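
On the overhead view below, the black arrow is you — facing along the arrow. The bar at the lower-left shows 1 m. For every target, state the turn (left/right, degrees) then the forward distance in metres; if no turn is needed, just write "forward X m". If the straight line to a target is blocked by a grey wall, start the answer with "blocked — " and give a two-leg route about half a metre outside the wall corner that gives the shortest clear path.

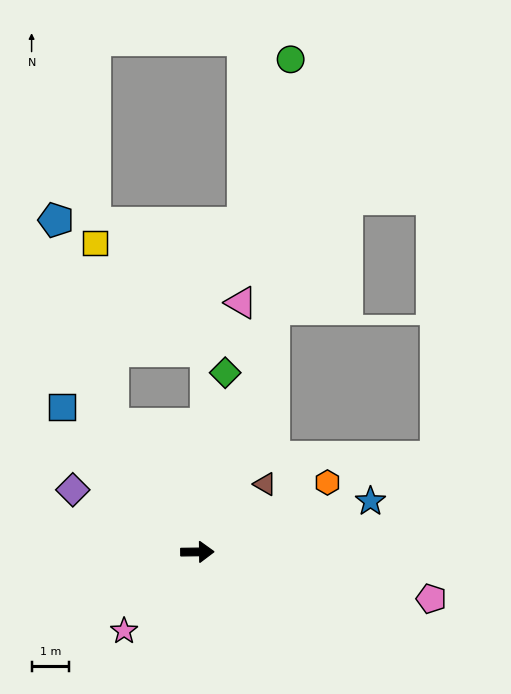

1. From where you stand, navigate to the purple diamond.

turn left 153°, forward 3.7 m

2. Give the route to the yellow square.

blocked — turn left 123°, forward 4.0 m, then turn right 28°, forward 4.8 m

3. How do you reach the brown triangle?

turn left 44°, forward 2.5 m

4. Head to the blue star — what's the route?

turn left 16°, forward 4.8 m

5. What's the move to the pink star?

turn right 134°, forward 2.9 m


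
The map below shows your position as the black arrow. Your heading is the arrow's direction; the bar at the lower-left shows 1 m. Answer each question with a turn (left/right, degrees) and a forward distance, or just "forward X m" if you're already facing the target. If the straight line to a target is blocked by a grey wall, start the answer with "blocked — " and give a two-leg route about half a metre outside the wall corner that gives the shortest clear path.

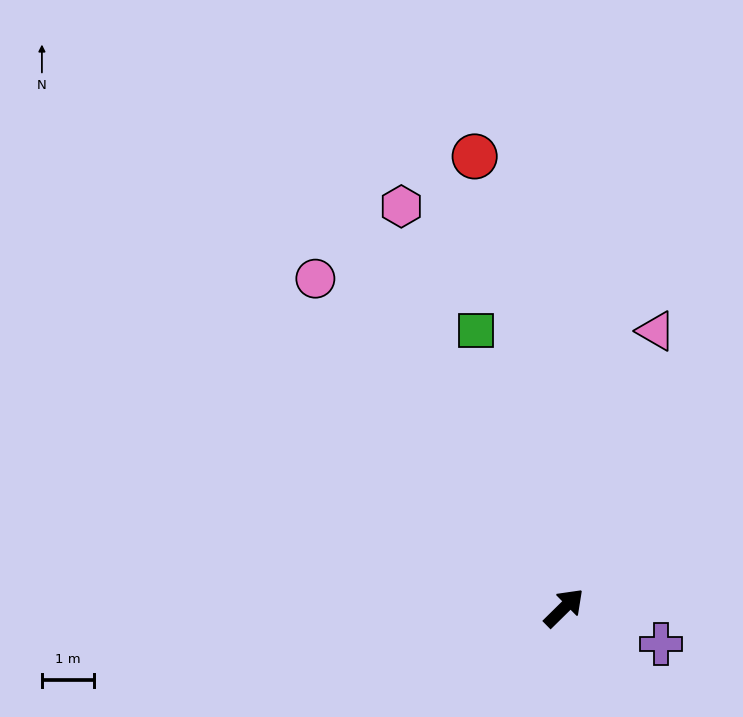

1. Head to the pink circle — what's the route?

turn left 82°, forward 7.9 m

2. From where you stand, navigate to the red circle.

turn left 57°, forward 8.8 m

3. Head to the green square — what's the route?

turn left 63°, forward 5.6 m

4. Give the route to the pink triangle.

turn left 27°, forward 5.6 m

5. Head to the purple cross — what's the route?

turn right 65°, forward 2.0 m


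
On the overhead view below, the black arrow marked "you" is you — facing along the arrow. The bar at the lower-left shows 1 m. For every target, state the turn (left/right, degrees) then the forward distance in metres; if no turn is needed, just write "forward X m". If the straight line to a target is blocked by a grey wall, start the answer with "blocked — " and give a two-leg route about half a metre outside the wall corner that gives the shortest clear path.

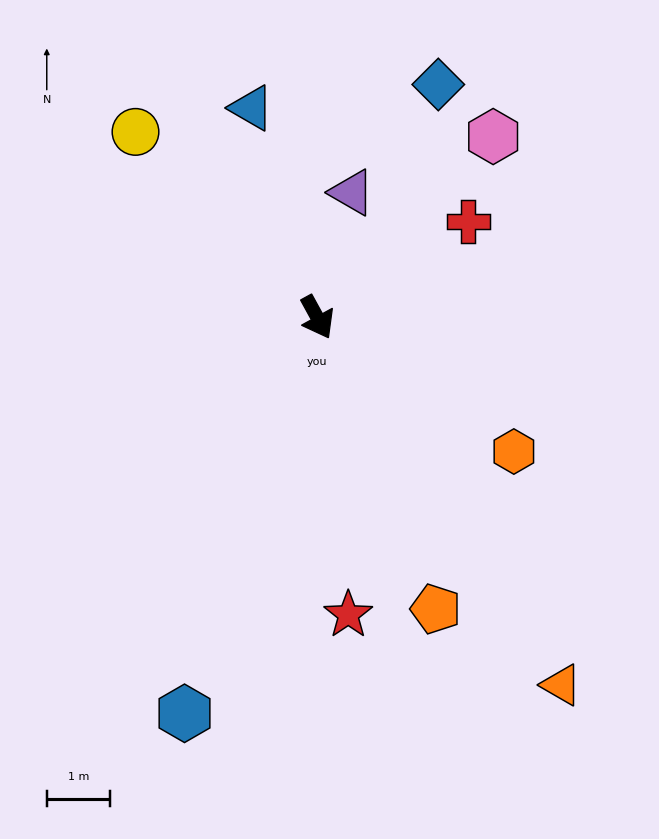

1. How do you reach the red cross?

turn left 94°, forward 2.8 m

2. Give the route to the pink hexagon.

turn left 107°, forward 4.0 m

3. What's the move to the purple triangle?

turn left 136°, forward 2.1 m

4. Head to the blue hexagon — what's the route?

turn right 47°, forward 6.6 m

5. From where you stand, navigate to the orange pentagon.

turn right 7°, forward 5.0 m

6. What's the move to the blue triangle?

turn left 169°, forward 3.5 m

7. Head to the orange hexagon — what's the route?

turn left 27°, forward 3.8 m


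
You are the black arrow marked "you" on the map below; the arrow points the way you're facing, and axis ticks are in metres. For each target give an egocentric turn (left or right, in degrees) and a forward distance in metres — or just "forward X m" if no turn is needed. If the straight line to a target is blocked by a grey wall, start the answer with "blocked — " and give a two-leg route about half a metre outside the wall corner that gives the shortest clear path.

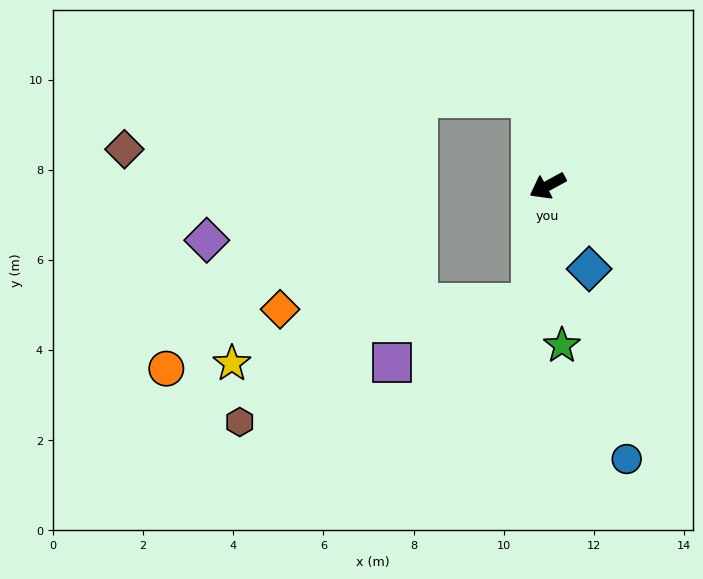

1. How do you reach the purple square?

blocked — turn left 53°, forward 2.6 m, then turn right 58°, forward 3.3 m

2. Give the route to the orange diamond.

blocked — turn left 53°, forward 2.6 m, then turn right 80°, forward 5.6 m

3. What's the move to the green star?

turn left 67°, forward 3.6 m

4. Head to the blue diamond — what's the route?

turn left 88°, forward 2.1 m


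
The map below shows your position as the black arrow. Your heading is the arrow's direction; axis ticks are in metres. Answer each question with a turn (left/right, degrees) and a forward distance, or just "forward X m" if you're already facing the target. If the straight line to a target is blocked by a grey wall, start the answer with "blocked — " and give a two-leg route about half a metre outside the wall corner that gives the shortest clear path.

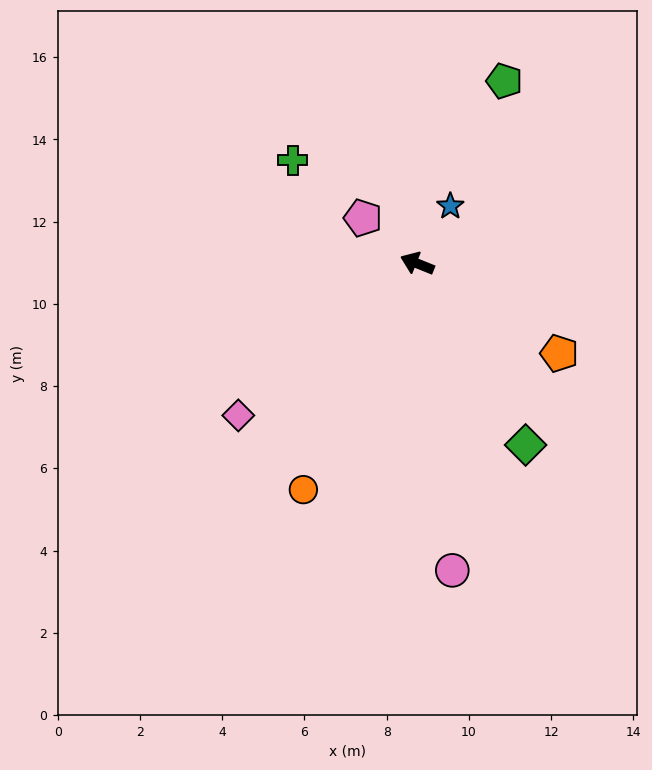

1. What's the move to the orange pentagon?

turn left 170°, forward 4.1 m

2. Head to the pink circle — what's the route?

turn left 118°, forward 7.5 m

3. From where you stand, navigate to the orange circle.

turn left 85°, forward 6.2 m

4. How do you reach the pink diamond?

turn left 62°, forward 5.7 m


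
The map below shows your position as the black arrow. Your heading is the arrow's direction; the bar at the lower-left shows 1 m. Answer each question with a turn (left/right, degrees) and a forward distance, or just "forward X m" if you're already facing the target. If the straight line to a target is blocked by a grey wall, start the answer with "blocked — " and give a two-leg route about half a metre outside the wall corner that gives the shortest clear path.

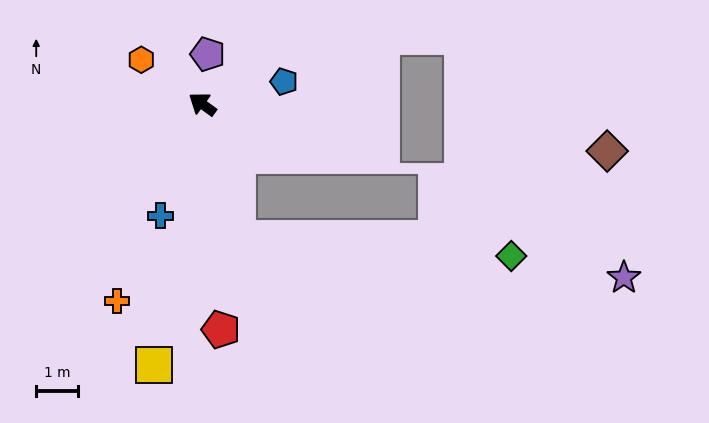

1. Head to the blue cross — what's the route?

turn left 105°, forward 2.8 m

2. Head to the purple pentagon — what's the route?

turn right 60°, forward 1.2 m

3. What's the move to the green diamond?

blocked — turn left 141°, forward 3.3 m, then turn left 71°, forward 6.5 m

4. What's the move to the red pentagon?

turn left 131°, forward 5.4 m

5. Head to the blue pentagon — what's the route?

turn right 129°, forward 2.0 m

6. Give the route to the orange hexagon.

forward 1.8 m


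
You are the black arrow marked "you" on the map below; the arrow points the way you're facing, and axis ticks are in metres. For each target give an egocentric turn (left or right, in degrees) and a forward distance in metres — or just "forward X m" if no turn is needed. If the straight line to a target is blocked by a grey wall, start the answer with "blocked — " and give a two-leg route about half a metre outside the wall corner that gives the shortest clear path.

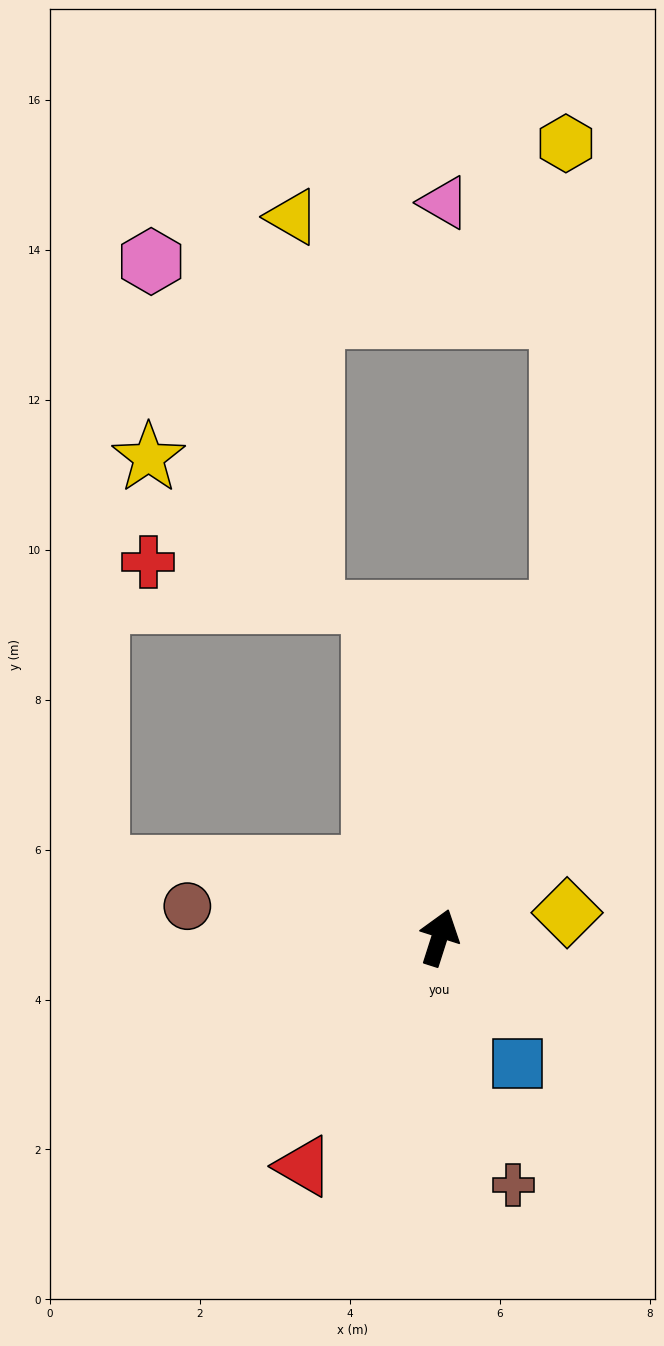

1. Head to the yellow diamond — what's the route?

turn right 61°, forward 1.7 m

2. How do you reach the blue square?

turn right 131°, forward 2.0 m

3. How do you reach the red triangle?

turn left 167°, forward 3.5 m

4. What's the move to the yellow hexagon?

blocked — turn right 3°, forward 4.6 m, then turn left 20°, forward 6.3 m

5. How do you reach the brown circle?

turn left 101°, forward 3.4 m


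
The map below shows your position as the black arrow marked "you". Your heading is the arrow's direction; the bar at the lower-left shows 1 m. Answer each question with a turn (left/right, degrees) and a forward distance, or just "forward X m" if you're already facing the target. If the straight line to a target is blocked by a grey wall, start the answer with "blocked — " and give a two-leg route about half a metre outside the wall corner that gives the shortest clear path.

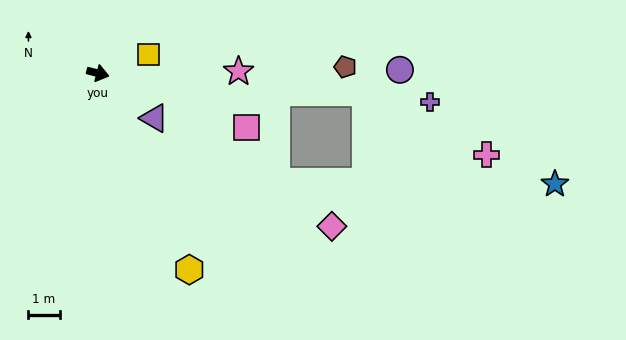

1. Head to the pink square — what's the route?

turn right 6°, forward 5.1 m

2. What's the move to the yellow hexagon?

turn right 51°, forward 6.9 m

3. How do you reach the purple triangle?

turn right 24°, forward 2.3 m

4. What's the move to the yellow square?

turn left 35°, forward 1.7 m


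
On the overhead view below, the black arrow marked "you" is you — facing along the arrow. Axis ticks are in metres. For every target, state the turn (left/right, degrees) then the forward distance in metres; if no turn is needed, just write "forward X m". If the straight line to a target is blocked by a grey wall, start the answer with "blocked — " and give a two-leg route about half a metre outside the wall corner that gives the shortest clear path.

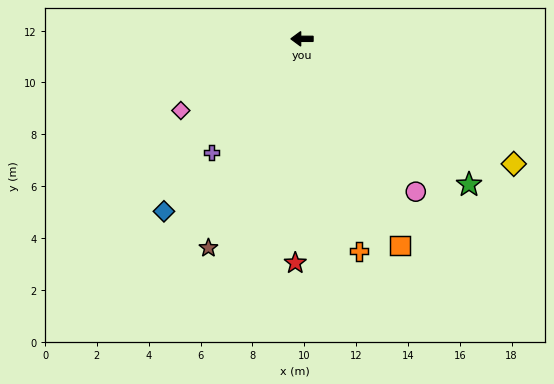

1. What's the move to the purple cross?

turn left 52°, forward 5.6 m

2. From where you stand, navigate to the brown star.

turn left 66°, forward 8.8 m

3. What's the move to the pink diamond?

turn left 31°, forward 5.4 m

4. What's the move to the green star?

turn left 139°, forward 8.6 m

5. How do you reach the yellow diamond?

turn left 149°, forward 9.5 m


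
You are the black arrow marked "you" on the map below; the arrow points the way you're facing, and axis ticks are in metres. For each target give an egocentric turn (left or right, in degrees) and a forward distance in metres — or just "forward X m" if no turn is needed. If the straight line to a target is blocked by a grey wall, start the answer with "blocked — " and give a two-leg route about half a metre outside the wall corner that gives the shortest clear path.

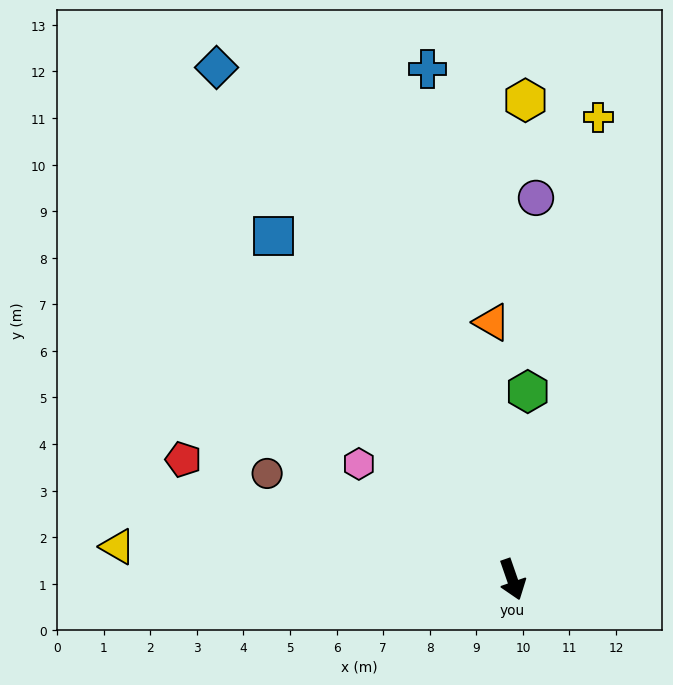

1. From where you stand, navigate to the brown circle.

turn right 133°, forward 5.7 m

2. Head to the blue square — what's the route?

turn right 164°, forward 9.0 m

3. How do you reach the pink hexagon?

turn right 146°, forward 4.1 m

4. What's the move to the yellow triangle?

turn right 114°, forward 8.5 m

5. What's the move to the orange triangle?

turn left 165°, forward 5.5 m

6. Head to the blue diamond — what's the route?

turn right 169°, forward 12.7 m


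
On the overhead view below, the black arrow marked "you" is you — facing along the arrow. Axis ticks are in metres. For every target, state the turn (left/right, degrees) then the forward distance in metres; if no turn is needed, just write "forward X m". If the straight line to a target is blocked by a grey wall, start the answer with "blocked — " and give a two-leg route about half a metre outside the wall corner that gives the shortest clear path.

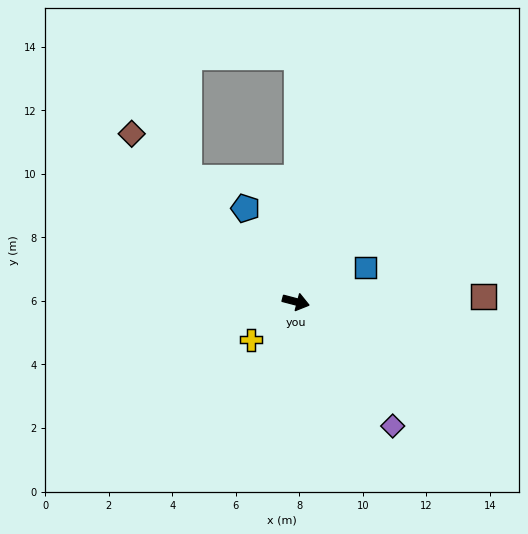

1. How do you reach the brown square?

turn left 16°, forward 5.9 m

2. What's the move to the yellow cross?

turn right 125°, forward 1.9 m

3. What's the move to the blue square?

turn left 41°, forward 2.4 m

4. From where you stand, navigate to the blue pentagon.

turn left 133°, forward 3.3 m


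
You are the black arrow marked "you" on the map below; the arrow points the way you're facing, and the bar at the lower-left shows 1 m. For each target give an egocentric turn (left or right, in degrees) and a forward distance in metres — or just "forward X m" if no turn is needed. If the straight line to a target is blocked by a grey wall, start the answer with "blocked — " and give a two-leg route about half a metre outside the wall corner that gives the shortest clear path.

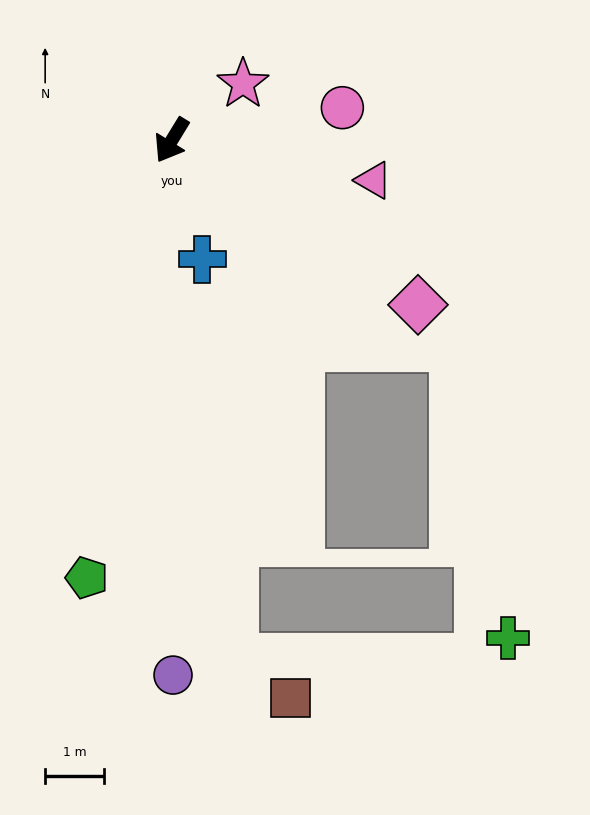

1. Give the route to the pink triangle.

turn left 110°, forward 3.5 m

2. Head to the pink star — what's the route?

turn left 160°, forward 1.5 m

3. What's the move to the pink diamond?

turn left 88°, forward 5.0 m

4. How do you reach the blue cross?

turn left 46°, forward 2.1 m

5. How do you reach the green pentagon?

turn left 21°, forward 7.6 m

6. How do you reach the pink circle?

turn left 132°, forward 2.9 m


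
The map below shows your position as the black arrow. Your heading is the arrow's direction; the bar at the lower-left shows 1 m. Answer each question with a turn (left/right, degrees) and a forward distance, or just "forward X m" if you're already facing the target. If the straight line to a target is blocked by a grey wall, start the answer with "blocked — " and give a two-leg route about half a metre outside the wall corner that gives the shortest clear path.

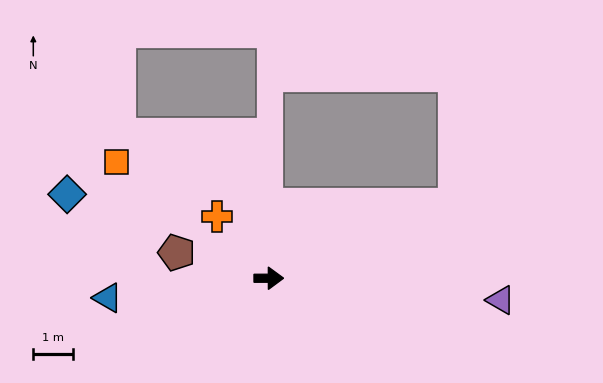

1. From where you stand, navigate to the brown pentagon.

turn left 164°, forward 2.4 m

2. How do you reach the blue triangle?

turn right 173°, forward 4.0 m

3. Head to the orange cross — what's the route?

turn left 130°, forward 2.0 m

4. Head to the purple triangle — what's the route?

turn right 6°, forward 5.8 m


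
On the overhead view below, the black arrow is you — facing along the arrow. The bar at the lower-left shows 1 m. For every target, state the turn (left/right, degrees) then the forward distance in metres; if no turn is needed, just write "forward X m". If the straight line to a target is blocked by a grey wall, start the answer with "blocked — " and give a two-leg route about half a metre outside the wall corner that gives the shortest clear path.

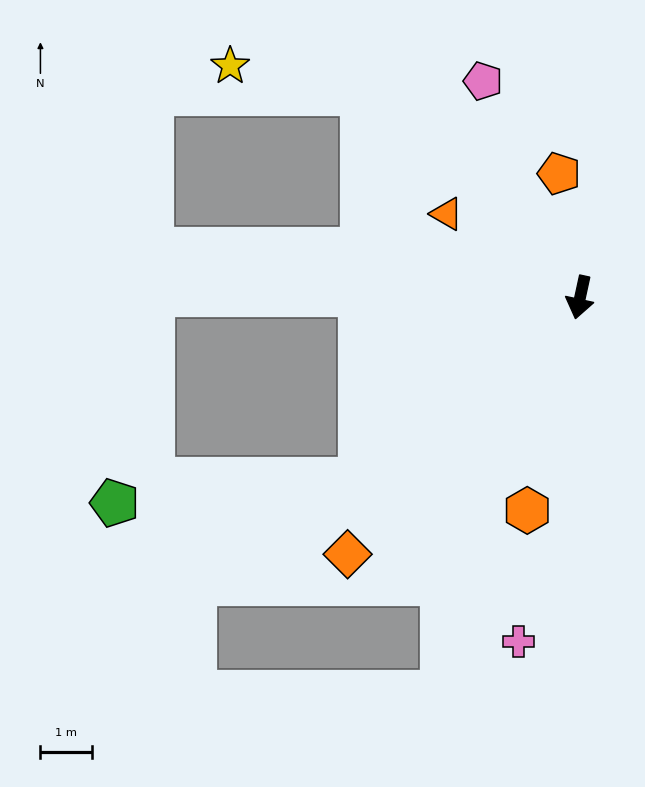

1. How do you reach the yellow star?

blocked — turn right 121°, forward 5.7 m, then turn left 32°, forward 2.6 m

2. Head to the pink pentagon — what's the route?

turn right 144°, forward 4.6 m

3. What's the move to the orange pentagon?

turn right 158°, forward 2.4 m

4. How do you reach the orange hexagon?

forward 4.2 m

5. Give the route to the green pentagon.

blocked — turn right 38°, forward 5.5 m, then turn right 34°, forward 4.8 m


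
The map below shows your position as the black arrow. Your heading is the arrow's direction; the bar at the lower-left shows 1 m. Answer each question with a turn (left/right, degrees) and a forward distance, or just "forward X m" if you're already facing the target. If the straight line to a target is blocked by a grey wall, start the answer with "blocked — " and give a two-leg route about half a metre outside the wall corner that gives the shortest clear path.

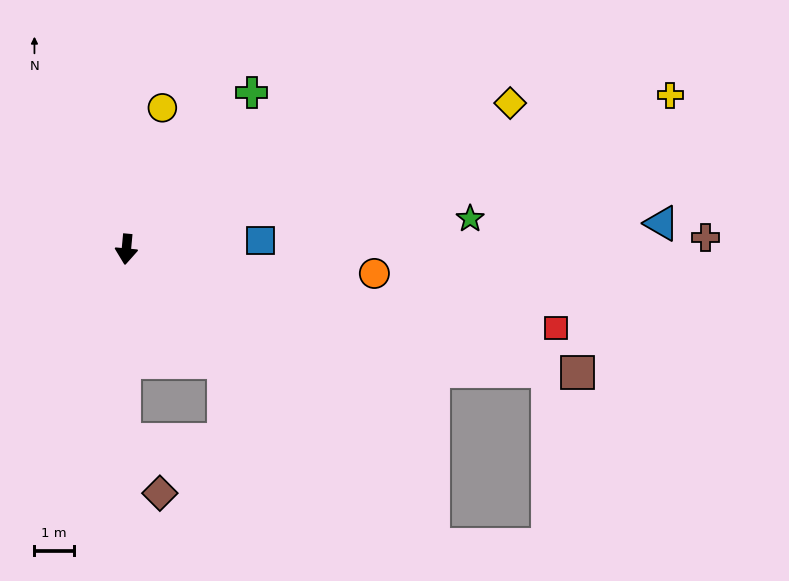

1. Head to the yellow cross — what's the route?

turn left 111°, forward 14.3 m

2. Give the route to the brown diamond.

blocked — turn left 5°, forward 4.8 m, then turn left 34°, forward 1.6 m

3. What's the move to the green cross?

turn left 147°, forward 5.1 m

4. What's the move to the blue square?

turn left 99°, forward 3.4 m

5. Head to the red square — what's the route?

turn left 85°, forward 11.0 m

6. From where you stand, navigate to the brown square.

turn left 80°, forward 11.8 m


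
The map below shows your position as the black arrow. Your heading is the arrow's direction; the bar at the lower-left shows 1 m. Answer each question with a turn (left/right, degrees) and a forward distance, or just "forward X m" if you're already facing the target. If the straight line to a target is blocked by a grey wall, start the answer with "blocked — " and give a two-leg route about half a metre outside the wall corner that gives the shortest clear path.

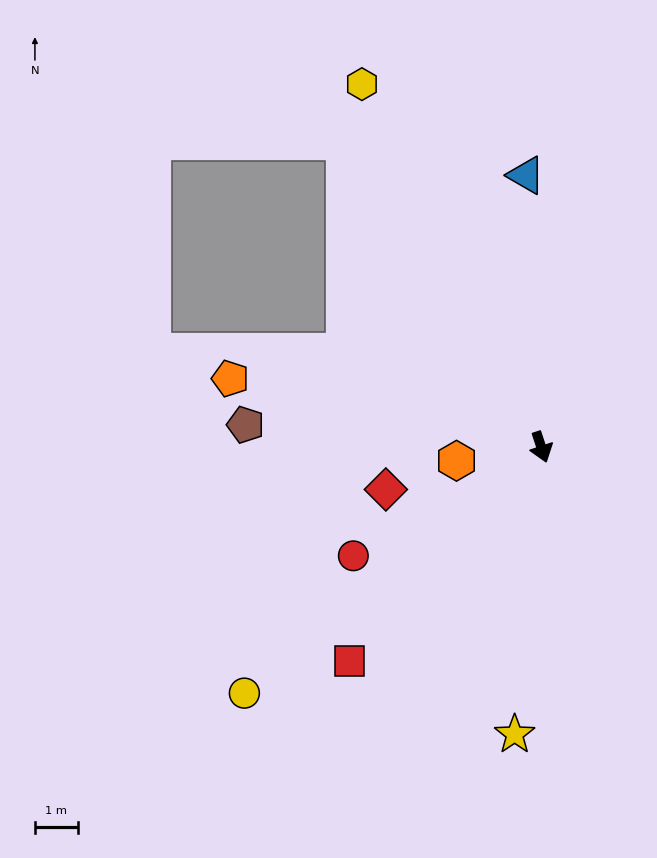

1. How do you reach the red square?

turn right 60°, forward 6.7 m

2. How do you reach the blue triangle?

turn left 165°, forward 6.3 m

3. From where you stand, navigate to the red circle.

turn right 78°, forward 5.1 m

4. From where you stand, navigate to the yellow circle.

turn right 69°, forward 9.0 m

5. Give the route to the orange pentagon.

turn right 121°, forward 7.4 m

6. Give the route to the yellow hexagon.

turn right 172°, forward 9.4 m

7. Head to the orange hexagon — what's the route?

turn right 99°, forward 2.0 m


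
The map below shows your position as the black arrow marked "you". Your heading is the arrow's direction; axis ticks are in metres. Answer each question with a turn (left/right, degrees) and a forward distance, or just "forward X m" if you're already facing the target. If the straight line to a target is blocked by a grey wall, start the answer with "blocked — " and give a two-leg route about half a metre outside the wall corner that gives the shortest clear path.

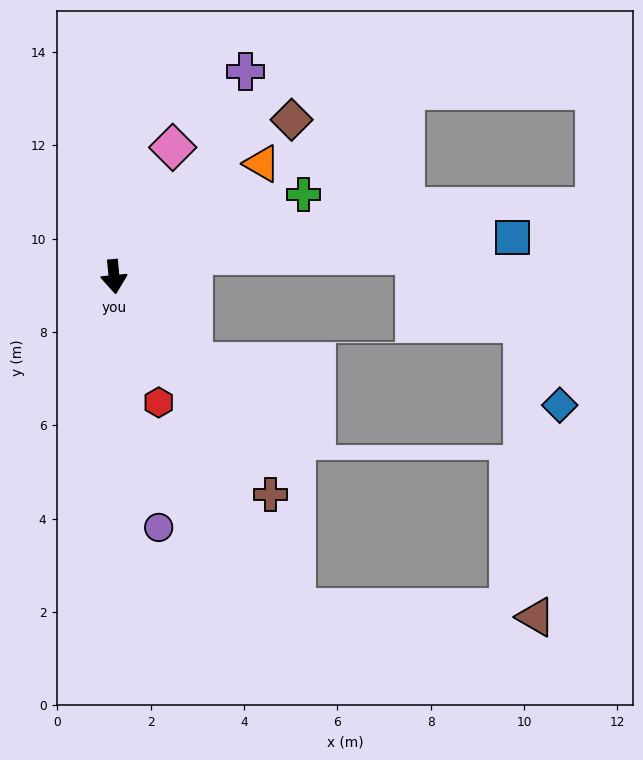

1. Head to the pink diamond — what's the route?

turn left 150°, forward 3.0 m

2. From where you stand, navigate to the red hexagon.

turn left 14°, forward 2.9 m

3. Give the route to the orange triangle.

turn left 122°, forward 4.0 m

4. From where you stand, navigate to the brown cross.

turn left 30°, forward 5.7 m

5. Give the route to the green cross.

turn left 108°, forward 4.4 m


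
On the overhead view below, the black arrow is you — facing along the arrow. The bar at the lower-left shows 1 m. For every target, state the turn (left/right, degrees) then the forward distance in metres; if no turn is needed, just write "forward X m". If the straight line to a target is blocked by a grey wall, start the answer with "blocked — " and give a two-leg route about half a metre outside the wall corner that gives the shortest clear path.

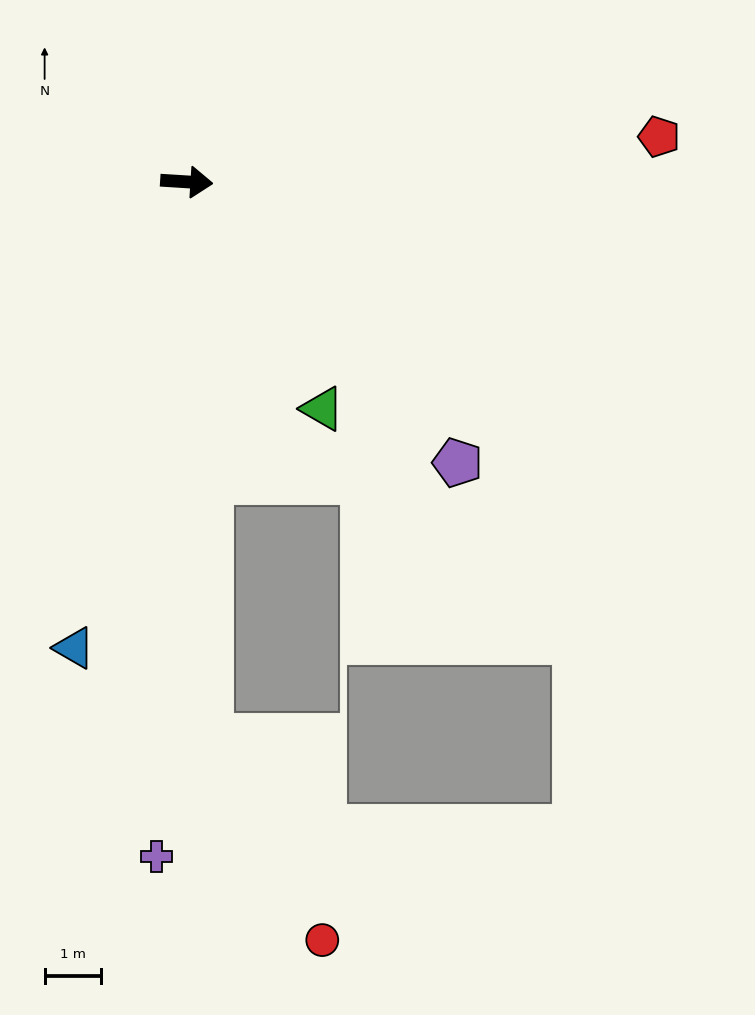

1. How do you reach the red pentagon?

turn left 9°, forward 8.4 m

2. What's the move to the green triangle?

turn right 56°, forward 4.7 m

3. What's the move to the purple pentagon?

turn right 42°, forward 6.9 m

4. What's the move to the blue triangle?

turn right 100°, forward 8.5 m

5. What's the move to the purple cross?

turn right 89°, forward 12.0 m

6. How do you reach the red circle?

blocked — turn right 84°, forward 9.9 m, then turn left 27°, forward 4.1 m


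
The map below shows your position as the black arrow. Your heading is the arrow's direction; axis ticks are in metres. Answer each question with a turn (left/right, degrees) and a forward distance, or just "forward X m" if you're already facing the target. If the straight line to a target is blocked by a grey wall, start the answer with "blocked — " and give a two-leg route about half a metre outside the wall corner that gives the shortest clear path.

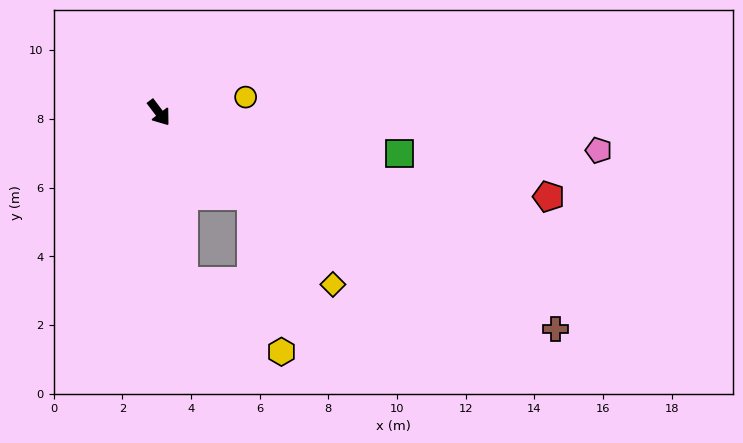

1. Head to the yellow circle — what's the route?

turn left 63°, forward 2.6 m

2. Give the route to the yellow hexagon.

blocked — turn left 11°, forward 3.6 m, then turn right 37°, forward 4.6 m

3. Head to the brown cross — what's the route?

turn left 24°, forward 13.2 m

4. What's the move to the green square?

turn left 43°, forward 7.1 m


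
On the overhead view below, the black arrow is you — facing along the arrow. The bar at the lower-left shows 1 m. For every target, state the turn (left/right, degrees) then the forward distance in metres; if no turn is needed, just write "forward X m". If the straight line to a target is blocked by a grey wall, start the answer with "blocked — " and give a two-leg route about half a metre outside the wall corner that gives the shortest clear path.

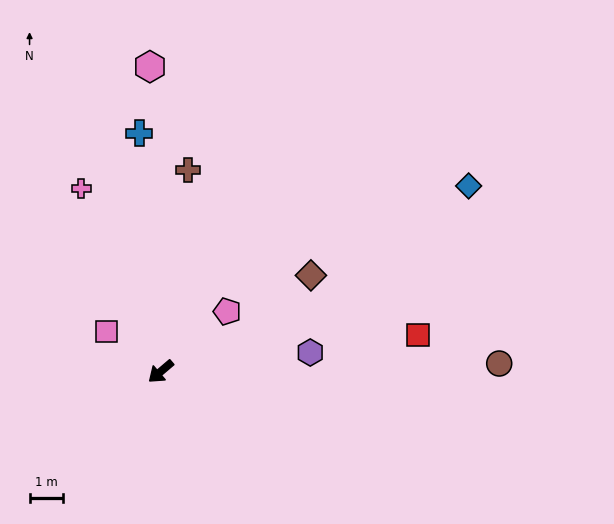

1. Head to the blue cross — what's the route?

turn right 125°, forward 7.1 m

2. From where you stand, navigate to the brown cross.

turn right 138°, forward 6.1 m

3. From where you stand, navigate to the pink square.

turn right 77°, forward 2.0 m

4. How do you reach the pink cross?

turn right 107°, forward 5.9 m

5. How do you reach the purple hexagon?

turn left 147°, forward 4.5 m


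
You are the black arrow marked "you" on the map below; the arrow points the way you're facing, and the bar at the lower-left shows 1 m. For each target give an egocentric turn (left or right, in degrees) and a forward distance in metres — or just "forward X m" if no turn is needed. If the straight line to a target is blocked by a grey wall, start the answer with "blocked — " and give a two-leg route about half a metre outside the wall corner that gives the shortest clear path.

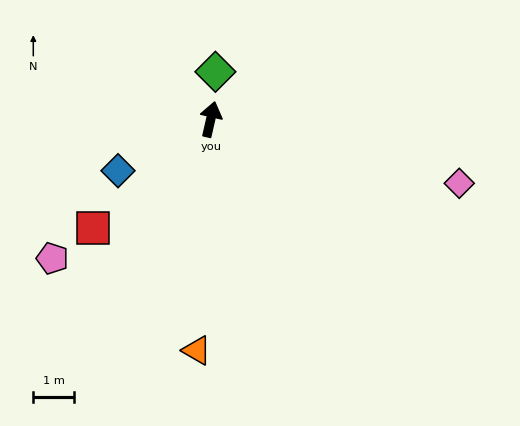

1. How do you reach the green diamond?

turn left 7°, forward 1.2 m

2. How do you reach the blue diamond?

turn left 132°, forward 2.6 m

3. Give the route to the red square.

turn left 146°, forward 4.0 m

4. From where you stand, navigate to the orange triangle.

turn right 171°, forward 5.7 m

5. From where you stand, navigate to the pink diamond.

turn right 92°, forward 6.4 m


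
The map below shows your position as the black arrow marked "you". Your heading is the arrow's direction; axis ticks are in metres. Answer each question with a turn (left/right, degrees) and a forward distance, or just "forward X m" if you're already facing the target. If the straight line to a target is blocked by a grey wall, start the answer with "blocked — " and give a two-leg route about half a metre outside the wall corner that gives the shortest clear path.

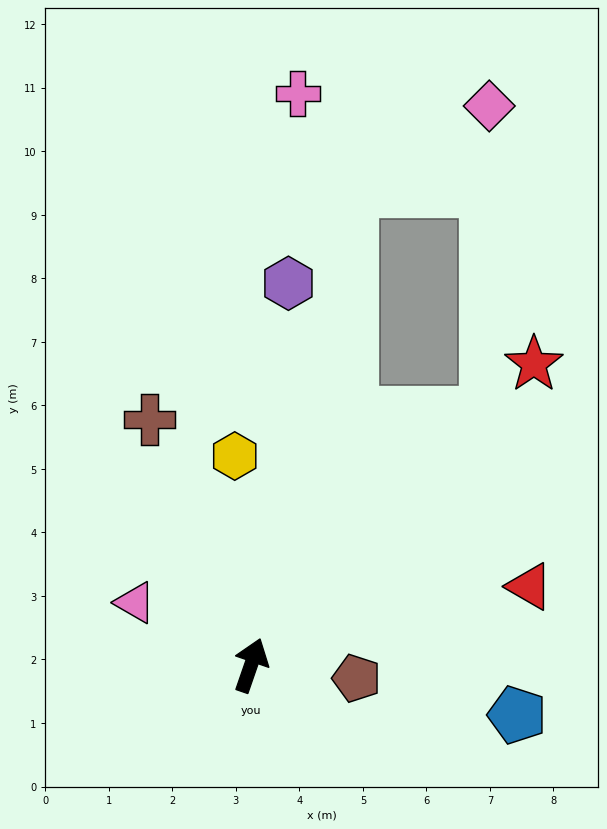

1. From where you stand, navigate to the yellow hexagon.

turn left 23°, forward 3.3 m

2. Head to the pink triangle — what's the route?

turn left 81°, forward 2.1 m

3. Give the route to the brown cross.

turn left 42°, forward 4.2 m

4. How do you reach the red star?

turn right 24°, forward 6.5 m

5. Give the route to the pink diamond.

blocked — turn left 7°, forward 7.6 m, then turn right 46°, forward 2.6 m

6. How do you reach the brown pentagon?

turn right 78°, forward 1.7 m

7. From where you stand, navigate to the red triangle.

turn right 55°, forward 4.6 m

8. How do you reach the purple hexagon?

turn left 13°, forward 6.0 m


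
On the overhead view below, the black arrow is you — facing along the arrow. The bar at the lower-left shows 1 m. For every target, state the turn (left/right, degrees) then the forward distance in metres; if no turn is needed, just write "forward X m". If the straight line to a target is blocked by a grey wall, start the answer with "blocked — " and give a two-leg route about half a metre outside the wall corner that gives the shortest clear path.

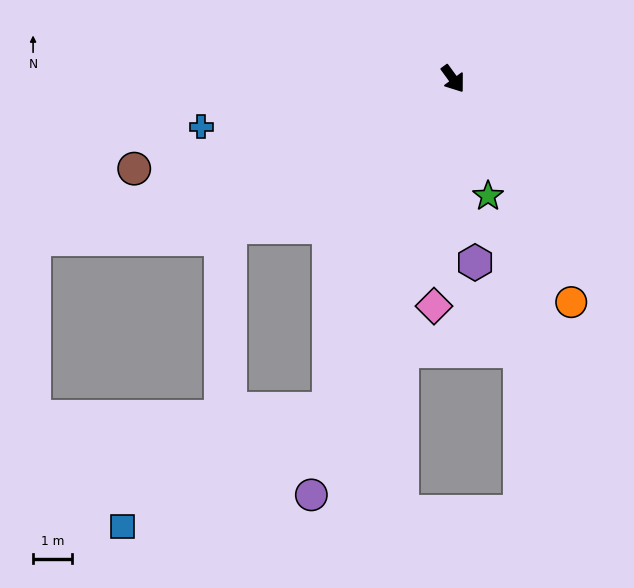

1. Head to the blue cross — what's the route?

turn right 115°, forward 6.6 m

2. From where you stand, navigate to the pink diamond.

turn right 41°, forward 5.9 m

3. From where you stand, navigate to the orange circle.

turn right 8°, forward 6.5 m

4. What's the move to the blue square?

blocked — turn right 57°, forward 9.0 m, then turn right 39°, forward 6.1 m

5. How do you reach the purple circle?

turn right 55°, forward 11.3 m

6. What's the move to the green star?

turn right 19°, forward 3.1 m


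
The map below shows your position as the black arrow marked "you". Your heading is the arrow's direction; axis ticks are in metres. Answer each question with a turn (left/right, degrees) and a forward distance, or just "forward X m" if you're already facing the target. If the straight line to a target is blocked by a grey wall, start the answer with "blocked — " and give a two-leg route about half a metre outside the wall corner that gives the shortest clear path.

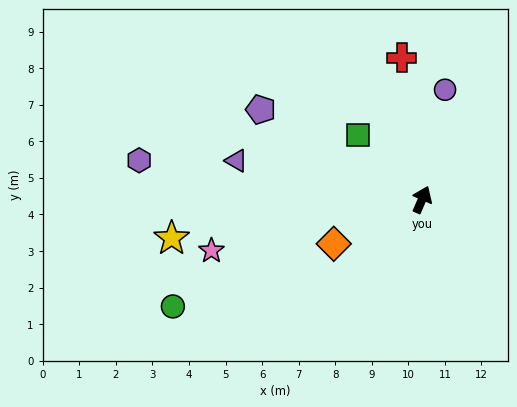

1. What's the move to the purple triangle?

turn left 102°, forward 5.2 m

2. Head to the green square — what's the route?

turn left 68°, forward 2.5 m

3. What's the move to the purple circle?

turn left 12°, forward 3.1 m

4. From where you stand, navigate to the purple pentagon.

turn left 84°, forward 5.1 m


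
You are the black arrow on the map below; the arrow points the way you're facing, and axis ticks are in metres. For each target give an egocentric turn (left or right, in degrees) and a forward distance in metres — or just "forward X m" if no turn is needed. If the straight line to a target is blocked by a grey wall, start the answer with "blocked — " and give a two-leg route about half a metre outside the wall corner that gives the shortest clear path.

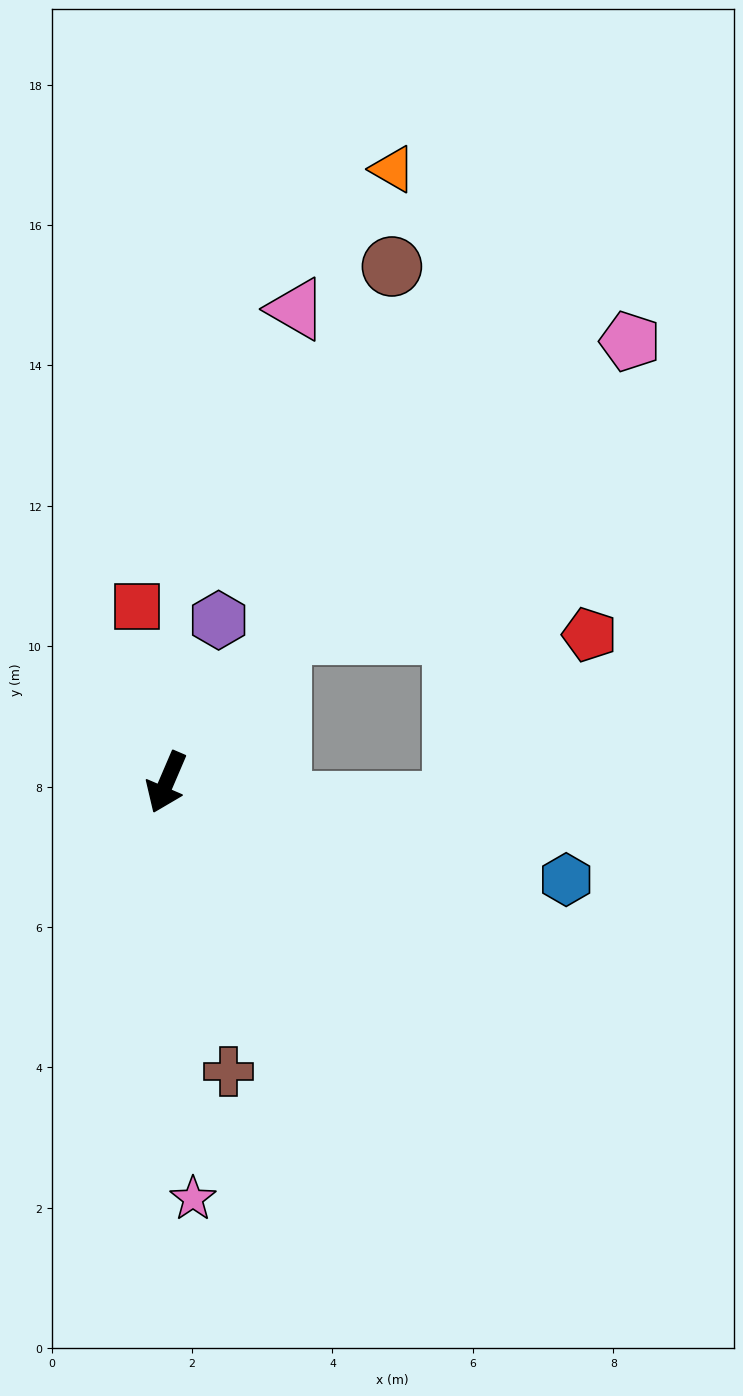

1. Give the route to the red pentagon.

blocked — turn left 165°, forward 2.7 m, then turn right 52°, forward 4.4 m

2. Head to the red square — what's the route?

turn right 147°, forward 2.5 m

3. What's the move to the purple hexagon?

turn right 175°, forward 2.4 m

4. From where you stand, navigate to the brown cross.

turn left 35°, forward 4.2 m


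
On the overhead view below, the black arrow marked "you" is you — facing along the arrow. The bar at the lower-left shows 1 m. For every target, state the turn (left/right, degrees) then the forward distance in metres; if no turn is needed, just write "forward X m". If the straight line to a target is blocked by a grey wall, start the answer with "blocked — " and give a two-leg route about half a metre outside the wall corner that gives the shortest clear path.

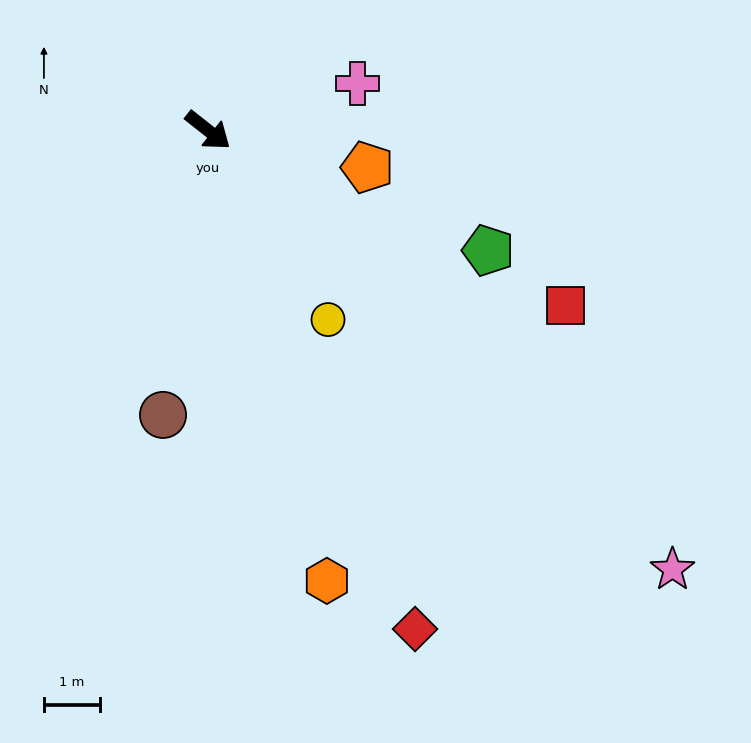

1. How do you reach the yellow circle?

turn right 19°, forward 4.0 m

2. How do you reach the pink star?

turn right 5°, forward 11.5 m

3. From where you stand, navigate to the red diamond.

turn right 29°, forward 9.7 m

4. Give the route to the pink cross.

turn left 56°, forward 2.8 m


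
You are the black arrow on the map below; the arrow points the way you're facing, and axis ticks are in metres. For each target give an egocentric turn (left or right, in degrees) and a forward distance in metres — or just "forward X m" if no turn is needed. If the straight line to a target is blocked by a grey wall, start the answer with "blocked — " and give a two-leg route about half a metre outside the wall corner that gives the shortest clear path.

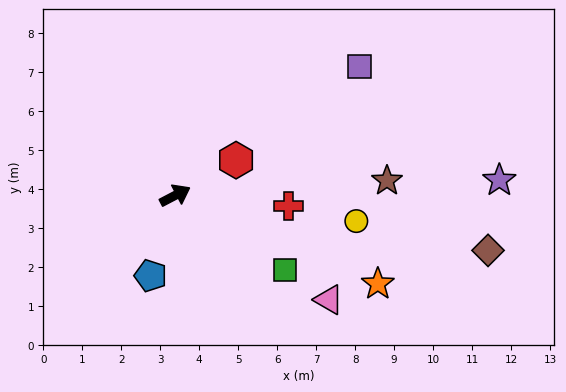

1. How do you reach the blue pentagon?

turn right 135°, forward 2.2 m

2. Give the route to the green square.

turn right 62°, forward 3.4 m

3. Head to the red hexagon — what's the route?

turn left 2°, forward 1.8 m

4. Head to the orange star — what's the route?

turn right 51°, forward 5.7 m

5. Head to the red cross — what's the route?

turn right 33°, forward 2.9 m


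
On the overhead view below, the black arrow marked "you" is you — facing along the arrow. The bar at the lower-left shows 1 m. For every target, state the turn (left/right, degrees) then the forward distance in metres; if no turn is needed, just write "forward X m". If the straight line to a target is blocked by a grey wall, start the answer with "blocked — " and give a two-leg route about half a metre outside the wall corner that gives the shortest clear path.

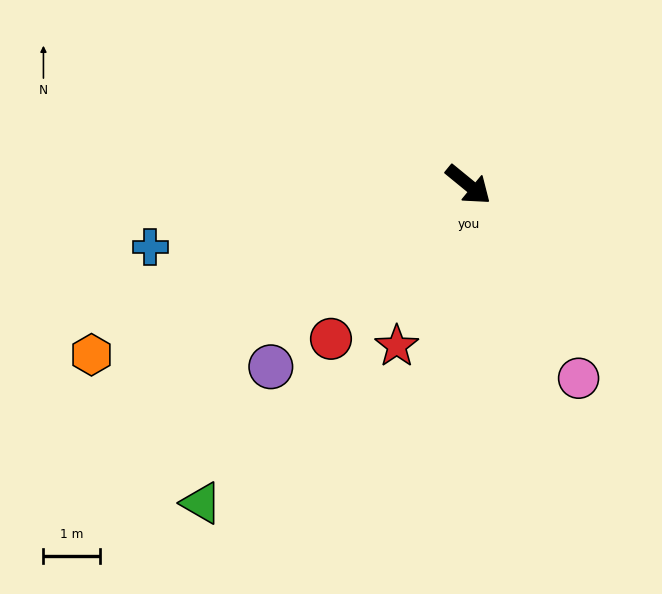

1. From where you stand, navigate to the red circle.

turn right 92°, forward 3.7 m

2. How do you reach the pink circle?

turn right 21°, forward 4.0 m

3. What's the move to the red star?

turn right 75°, forward 3.1 m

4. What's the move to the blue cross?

turn right 130°, forward 5.8 m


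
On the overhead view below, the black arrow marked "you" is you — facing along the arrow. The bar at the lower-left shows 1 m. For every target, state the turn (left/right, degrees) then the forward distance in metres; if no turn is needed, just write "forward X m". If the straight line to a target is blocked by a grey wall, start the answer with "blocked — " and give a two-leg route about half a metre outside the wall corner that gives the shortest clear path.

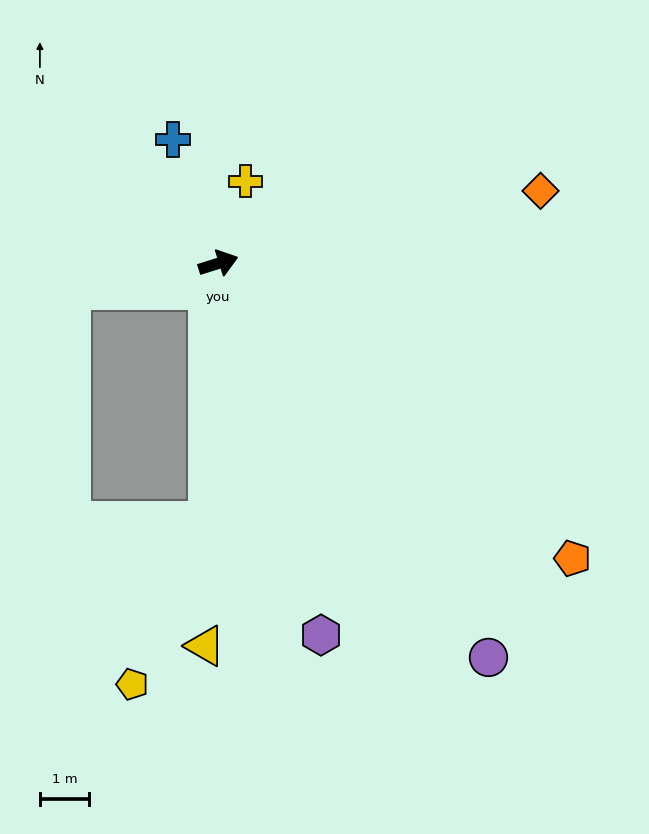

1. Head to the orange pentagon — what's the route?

turn right 57°, forward 9.4 m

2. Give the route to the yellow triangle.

turn right 109°, forward 7.8 m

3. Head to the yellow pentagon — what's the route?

blocked — turn right 109°, forward 5.3 m, then turn right 24°, forward 3.7 m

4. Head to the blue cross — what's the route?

turn left 93°, forward 2.7 m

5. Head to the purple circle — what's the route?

turn right 73°, forward 9.8 m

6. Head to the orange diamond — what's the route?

turn right 5°, forward 6.8 m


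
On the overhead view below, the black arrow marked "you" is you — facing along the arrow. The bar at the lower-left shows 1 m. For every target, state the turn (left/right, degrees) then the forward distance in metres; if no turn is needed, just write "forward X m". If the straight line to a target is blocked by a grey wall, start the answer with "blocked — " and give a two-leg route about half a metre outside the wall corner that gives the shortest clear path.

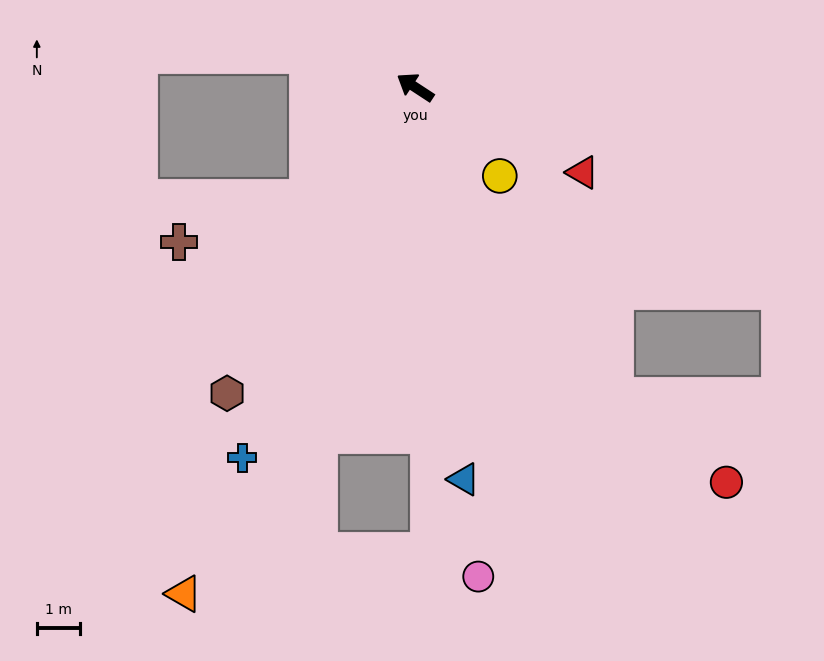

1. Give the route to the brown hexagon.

turn left 92°, forward 8.4 m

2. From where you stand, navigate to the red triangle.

turn right 174°, forward 4.4 m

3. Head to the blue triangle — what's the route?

turn left 130°, forward 9.2 m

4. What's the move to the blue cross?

turn left 98°, forward 9.6 m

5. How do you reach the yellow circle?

turn left 167°, forward 2.9 m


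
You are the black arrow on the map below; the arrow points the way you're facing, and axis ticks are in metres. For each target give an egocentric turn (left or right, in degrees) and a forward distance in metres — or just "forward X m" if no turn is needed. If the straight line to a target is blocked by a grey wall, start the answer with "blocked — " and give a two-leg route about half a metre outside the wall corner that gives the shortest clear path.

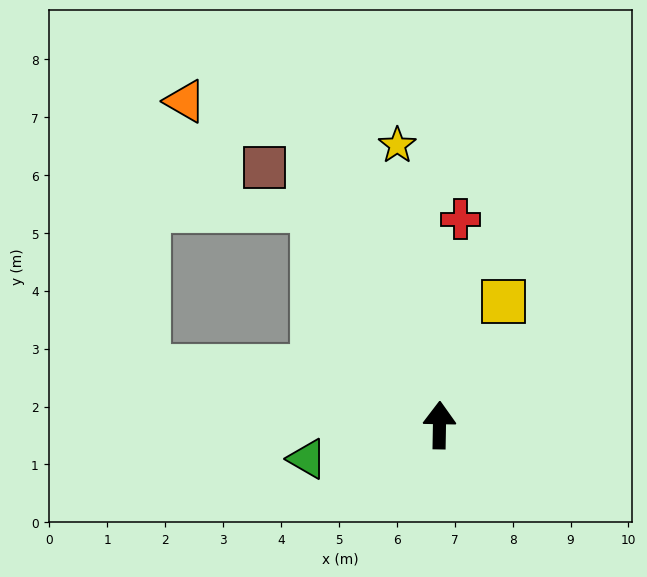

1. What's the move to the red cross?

turn right 5°, forward 3.6 m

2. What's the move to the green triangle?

turn left 105°, forward 2.4 m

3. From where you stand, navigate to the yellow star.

turn left 10°, forward 4.9 m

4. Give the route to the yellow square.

turn right 26°, forward 2.4 m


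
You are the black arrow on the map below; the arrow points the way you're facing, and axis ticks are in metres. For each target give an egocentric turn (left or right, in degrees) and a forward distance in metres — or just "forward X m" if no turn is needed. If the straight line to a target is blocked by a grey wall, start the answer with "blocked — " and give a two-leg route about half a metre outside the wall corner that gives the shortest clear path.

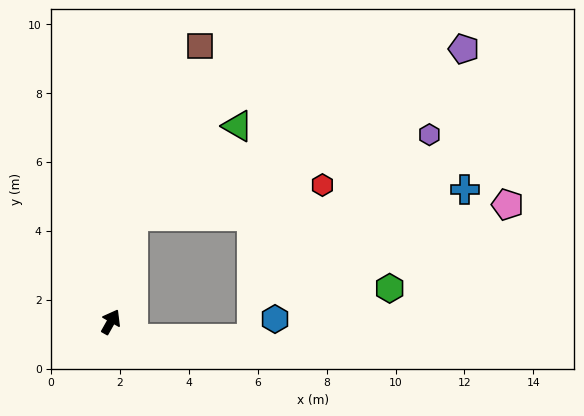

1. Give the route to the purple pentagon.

blocked — turn left 17°, forward 3.1 m, then turn right 51°, forward 10.8 m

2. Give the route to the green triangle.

blocked — turn left 17°, forward 3.1 m, then turn right 37°, forward 4.0 m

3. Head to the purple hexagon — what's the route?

blocked — turn left 17°, forward 3.1 m, then turn right 62°, forward 8.9 m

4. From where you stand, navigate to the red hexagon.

blocked — turn left 17°, forward 3.1 m, then turn right 68°, forward 5.6 m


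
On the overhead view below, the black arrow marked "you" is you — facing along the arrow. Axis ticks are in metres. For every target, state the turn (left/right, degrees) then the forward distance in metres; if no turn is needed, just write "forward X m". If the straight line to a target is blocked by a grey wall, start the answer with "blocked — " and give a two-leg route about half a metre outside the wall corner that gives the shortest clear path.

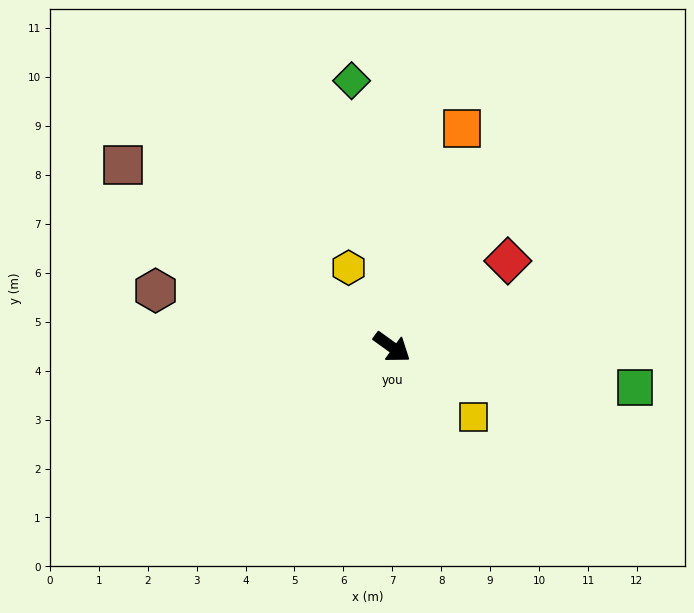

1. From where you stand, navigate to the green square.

turn left 26°, forward 5.0 m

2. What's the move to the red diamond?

turn left 72°, forward 3.0 m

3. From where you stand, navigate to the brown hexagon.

turn right 158°, forward 5.0 m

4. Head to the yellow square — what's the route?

turn right 5°, forward 2.2 m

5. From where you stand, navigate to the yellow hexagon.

turn left 154°, forward 1.9 m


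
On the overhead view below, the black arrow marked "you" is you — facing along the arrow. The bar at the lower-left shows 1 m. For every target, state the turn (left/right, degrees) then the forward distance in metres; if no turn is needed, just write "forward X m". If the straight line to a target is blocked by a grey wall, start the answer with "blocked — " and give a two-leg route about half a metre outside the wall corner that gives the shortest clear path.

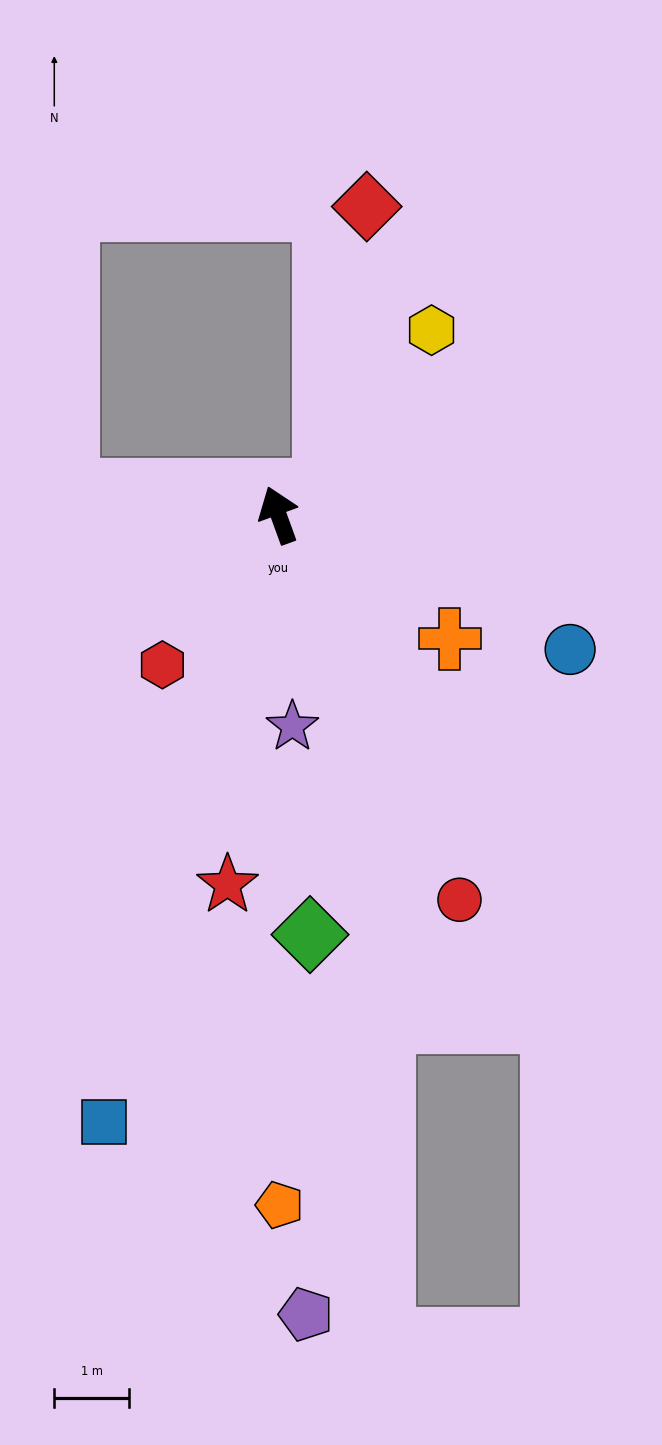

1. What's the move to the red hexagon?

turn left 122°, forward 2.5 m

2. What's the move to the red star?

turn left 152°, forward 5.0 m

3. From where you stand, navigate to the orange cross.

turn right 146°, forward 2.8 m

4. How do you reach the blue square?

turn left 144°, forward 8.4 m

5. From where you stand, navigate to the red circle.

turn right 175°, forward 5.7 m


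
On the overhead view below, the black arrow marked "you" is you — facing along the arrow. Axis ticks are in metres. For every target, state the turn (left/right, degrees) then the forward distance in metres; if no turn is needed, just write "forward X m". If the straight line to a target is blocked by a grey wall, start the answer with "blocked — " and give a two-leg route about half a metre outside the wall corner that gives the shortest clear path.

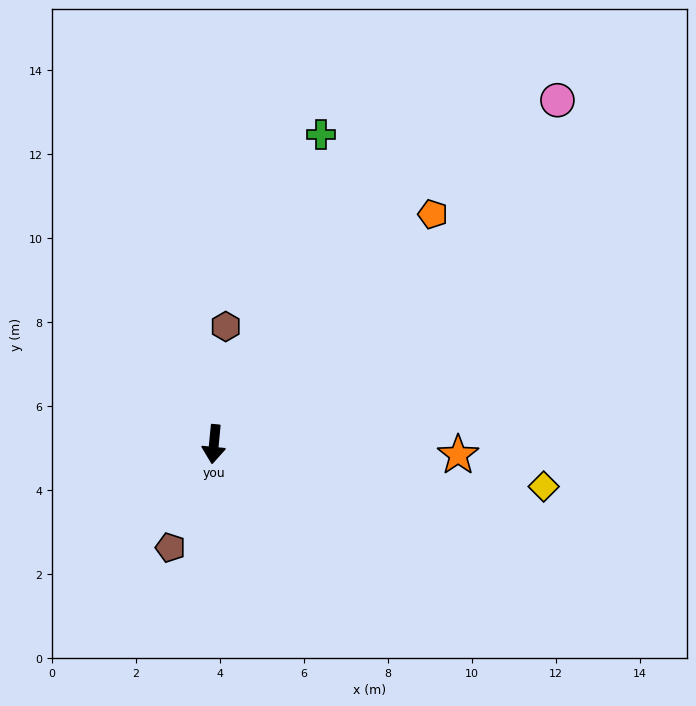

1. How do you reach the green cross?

turn left 166°, forward 7.8 m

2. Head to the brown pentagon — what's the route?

turn right 17°, forward 2.7 m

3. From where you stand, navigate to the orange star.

turn left 93°, forward 5.8 m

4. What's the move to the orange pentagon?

turn left 142°, forward 7.6 m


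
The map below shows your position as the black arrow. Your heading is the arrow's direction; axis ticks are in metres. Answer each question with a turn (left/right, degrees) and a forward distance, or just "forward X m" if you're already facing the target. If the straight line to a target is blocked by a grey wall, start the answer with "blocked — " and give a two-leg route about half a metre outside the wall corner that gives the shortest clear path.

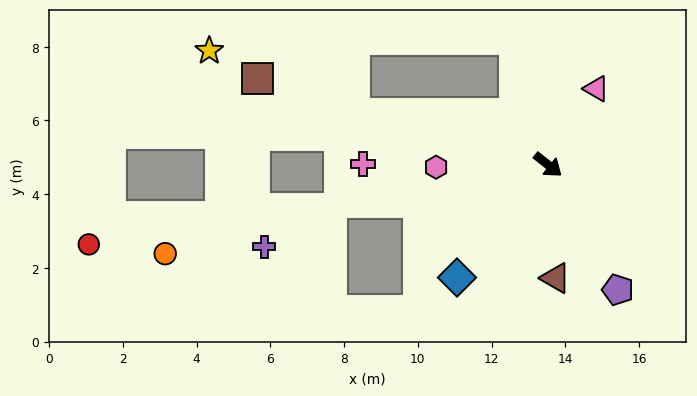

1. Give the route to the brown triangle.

turn right 48°, forward 3.1 m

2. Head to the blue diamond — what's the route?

turn right 90°, forward 3.9 m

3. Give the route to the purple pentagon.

turn right 22°, forward 3.9 m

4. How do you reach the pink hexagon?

turn right 140°, forward 3.0 m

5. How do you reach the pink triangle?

turn left 96°, forward 2.4 m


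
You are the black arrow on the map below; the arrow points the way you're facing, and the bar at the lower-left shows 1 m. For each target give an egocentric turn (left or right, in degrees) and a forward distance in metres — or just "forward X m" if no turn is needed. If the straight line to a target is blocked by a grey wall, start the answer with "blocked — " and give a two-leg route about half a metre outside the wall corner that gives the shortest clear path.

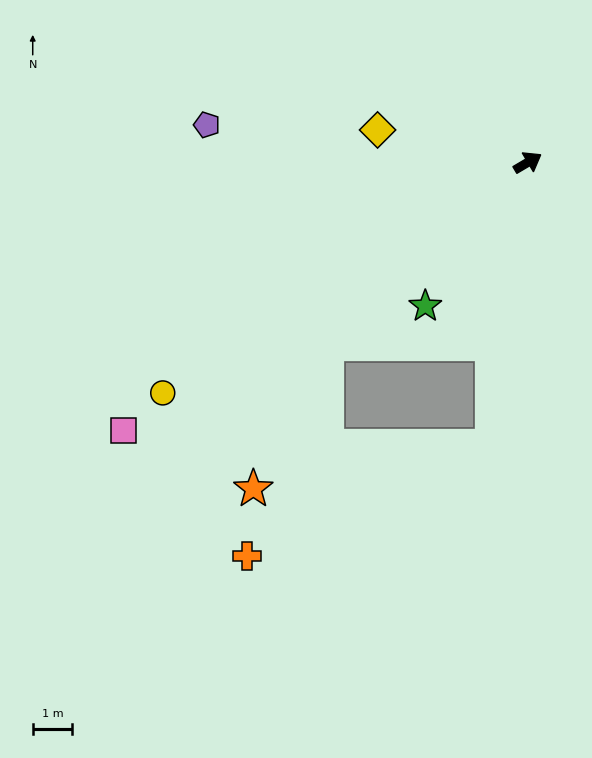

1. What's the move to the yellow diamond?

turn left 137°, forward 3.9 m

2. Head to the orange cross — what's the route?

blocked — turn right 128°, forward 7.2 m, then turn right 58°, forward 6.8 m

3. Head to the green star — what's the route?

turn right 156°, forward 4.5 m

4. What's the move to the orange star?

blocked — turn right 168°, forward 6.9 m, then turn left 20°, forward 4.1 m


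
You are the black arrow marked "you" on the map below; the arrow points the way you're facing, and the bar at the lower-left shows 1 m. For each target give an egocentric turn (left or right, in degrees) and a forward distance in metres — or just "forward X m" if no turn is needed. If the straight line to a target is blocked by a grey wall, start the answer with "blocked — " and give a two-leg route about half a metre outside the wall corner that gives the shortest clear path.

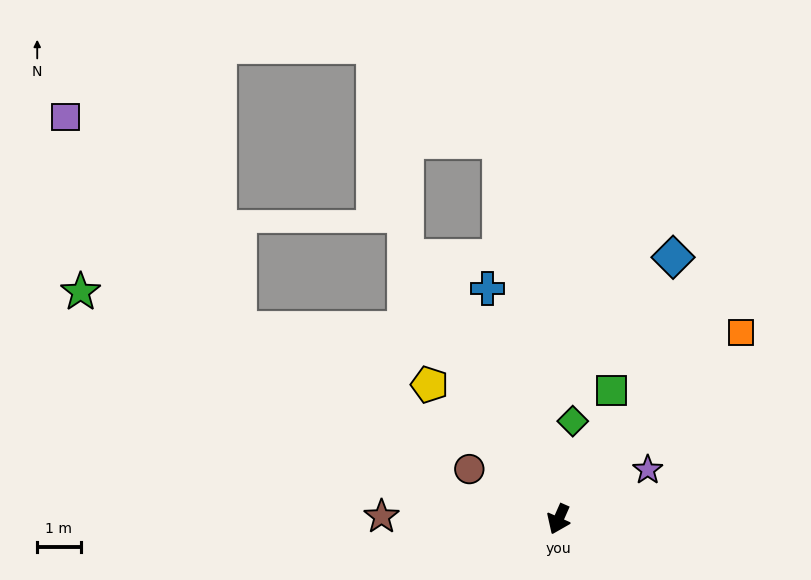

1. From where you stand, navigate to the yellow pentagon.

turn right 112°, forward 4.3 m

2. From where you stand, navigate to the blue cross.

turn right 139°, forward 5.6 m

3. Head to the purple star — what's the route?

turn left 143°, forward 2.3 m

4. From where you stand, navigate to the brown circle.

turn right 96°, forward 2.4 m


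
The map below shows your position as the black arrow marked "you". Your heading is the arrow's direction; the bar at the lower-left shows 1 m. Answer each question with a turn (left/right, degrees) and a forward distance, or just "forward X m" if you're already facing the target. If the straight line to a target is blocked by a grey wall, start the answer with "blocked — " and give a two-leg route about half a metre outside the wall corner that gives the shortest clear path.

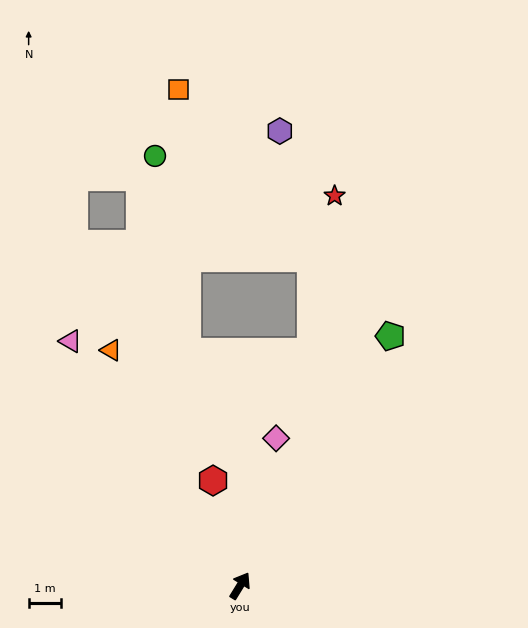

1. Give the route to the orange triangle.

turn left 60°, forward 8.2 m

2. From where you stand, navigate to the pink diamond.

turn left 18°, forward 4.6 m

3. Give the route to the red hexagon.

turn left 46°, forward 3.3 m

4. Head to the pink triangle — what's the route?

turn left 66°, forward 9.1 m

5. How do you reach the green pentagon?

forward 8.9 m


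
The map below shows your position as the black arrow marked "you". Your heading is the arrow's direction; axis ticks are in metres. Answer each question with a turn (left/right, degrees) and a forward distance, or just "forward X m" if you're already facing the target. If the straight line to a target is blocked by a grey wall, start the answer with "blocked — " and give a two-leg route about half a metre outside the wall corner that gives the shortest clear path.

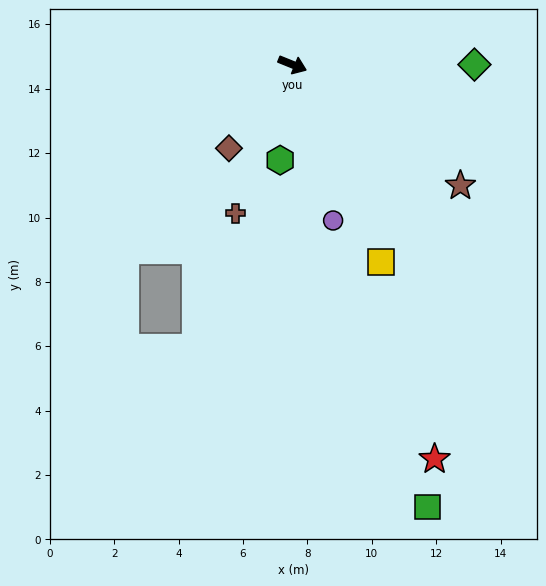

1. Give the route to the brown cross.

turn right 89°, forward 4.9 m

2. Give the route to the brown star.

turn right 14°, forward 6.4 m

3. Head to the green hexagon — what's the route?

turn right 75°, forward 3.0 m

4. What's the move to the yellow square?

turn right 44°, forward 6.7 m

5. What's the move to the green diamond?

turn left 22°, forward 5.7 m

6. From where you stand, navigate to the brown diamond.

turn right 105°, forward 3.3 m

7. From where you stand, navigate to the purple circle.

turn right 53°, forward 5.0 m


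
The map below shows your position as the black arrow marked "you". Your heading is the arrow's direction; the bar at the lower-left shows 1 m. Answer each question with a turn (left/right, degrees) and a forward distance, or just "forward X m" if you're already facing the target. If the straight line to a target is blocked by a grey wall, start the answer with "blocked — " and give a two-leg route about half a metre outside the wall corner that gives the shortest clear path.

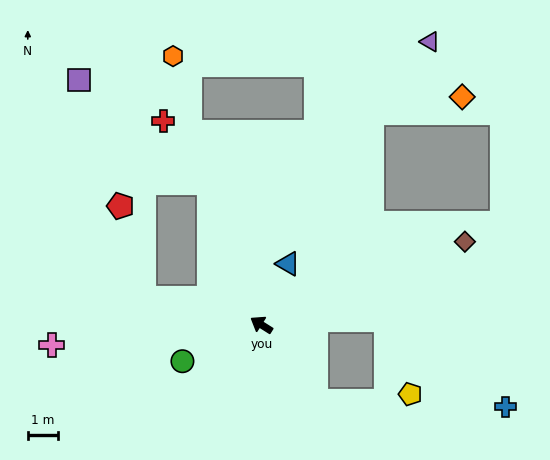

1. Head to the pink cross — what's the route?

turn left 38°, forward 7.0 m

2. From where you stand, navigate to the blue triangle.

turn right 81°, forward 2.2 m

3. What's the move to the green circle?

turn left 57°, forward 2.9 m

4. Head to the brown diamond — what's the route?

turn right 126°, forward 7.3 m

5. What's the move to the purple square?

blocked — turn right 38°, forward 5.0 m, then turn left 32°, forward 5.5 m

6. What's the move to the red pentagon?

blocked — turn left 20°, forward 4.0 m, then turn right 64°, forward 3.2 m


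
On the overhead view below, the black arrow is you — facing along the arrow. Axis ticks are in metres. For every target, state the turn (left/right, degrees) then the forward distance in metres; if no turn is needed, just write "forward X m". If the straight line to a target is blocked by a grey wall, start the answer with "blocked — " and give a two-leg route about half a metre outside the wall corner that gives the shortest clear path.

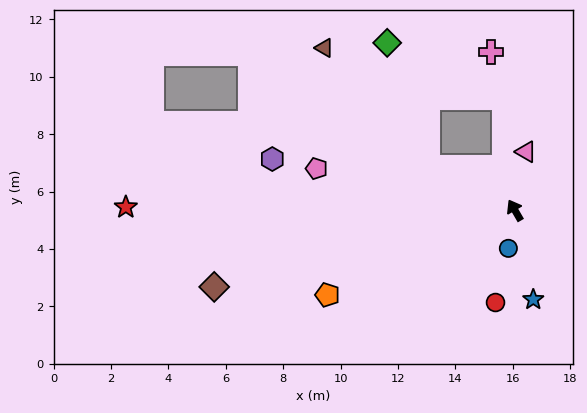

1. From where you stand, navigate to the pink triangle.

turn right 41°, forward 2.1 m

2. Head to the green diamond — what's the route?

blocked — turn left 33°, forward 3.4 m, then turn right 45°, forward 4.6 m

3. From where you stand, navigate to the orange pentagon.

turn left 84°, forward 7.2 m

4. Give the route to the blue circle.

turn left 140°, forward 1.3 m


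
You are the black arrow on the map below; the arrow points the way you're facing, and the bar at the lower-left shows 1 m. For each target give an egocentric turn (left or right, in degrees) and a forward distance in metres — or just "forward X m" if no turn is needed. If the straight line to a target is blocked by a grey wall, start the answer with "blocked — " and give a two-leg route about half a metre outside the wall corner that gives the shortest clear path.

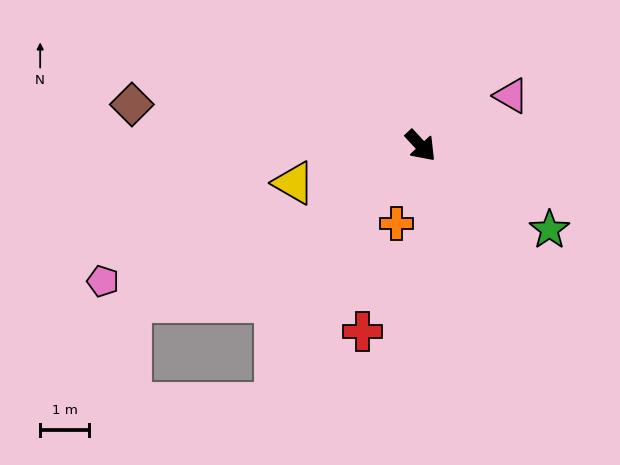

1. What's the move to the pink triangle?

turn left 76°, forward 2.1 m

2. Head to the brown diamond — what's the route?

turn right 141°, forward 5.9 m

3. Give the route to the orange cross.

turn right 60°, forward 1.7 m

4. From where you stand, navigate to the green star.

turn left 14°, forward 3.1 m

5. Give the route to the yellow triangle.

turn right 116°, forward 2.7 m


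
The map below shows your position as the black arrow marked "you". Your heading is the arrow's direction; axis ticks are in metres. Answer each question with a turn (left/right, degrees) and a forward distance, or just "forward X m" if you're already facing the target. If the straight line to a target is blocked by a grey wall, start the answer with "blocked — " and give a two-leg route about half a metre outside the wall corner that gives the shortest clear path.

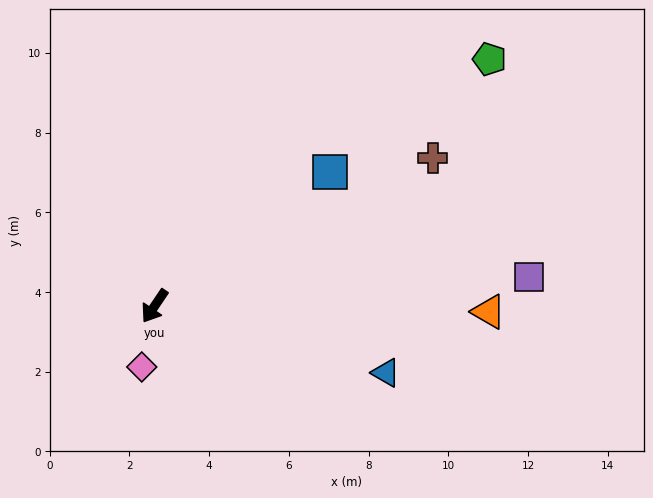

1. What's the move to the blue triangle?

turn left 108°, forward 6.0 m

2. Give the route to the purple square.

turn left 128°, forward 9.4 m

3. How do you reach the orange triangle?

turn left 123°, forward 8.4 m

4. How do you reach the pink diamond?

turn left 22°, forward 1.6 m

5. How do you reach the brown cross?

turn left 152°, forward 7.9 m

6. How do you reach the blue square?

turn left 161°, forward 5.5 m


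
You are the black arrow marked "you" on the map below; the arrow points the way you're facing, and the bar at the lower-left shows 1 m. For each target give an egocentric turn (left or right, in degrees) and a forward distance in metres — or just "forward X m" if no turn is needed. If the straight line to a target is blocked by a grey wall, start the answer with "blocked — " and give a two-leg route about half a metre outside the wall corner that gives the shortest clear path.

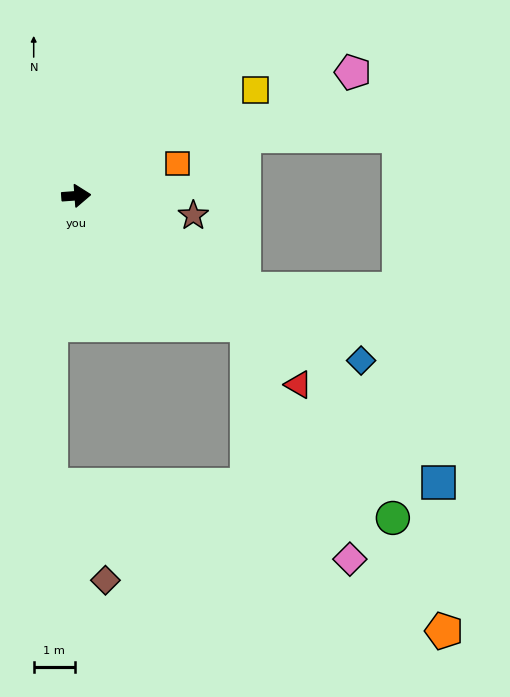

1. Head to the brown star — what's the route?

turn right 14°, forward 2.9 m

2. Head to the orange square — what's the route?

turn left 13°, forward 2.6 m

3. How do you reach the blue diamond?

turn right 34°, forward 8.0 m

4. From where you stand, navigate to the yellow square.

turn left 26°, forward 5.1 m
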